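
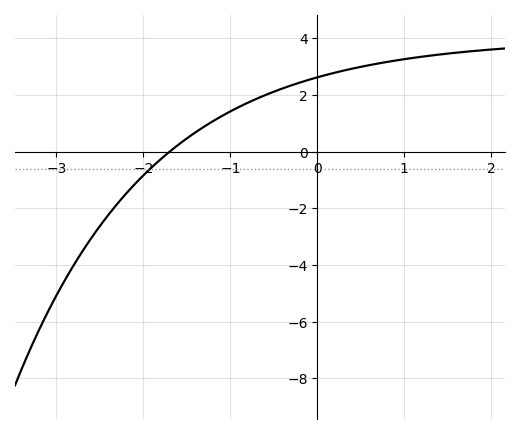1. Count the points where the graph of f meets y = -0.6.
1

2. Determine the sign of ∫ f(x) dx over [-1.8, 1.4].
positive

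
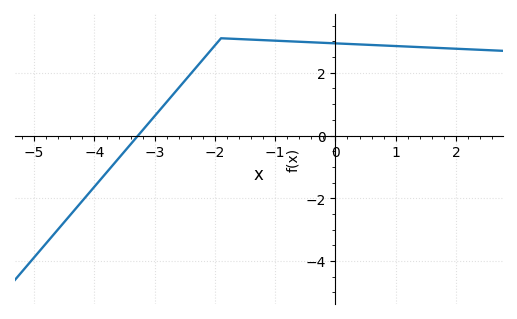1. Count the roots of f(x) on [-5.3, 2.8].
1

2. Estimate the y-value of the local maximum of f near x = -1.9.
3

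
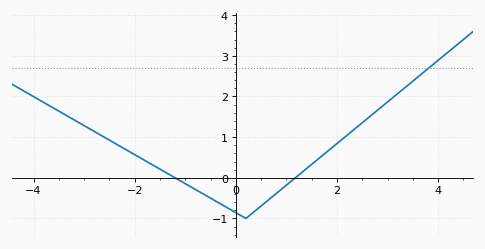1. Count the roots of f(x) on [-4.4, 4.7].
2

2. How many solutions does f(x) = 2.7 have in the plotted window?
1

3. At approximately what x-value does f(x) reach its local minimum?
0.2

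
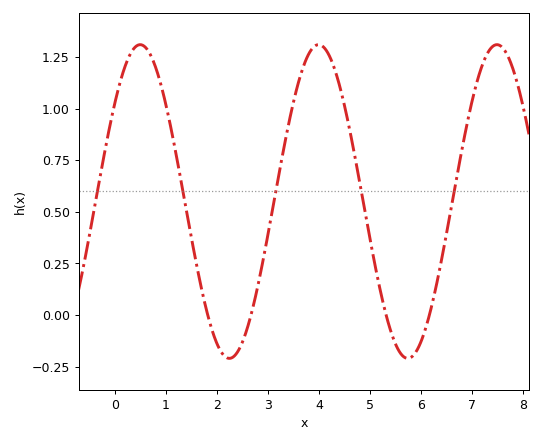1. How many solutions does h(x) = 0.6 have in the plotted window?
5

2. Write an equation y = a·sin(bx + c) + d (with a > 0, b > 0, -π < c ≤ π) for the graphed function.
y = 0.76sin(1.8x + 0.67) + 0.55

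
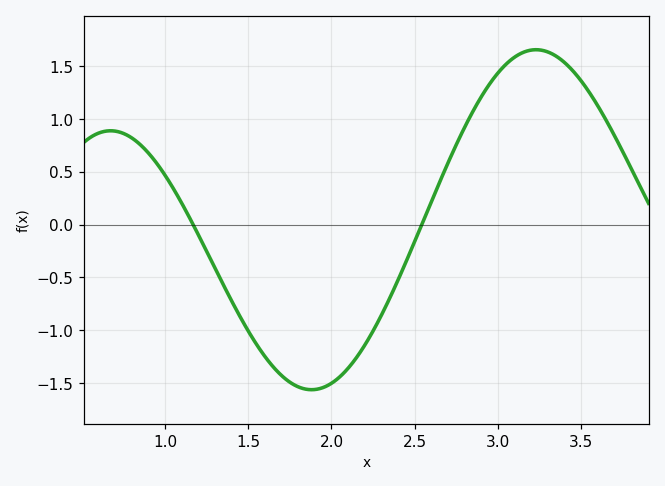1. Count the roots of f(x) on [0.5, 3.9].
2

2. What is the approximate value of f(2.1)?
-1.36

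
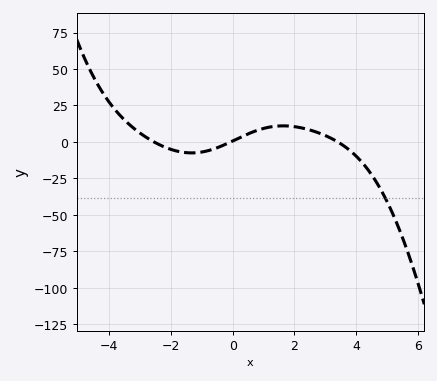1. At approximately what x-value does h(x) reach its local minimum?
-1.4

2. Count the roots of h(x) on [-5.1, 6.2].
3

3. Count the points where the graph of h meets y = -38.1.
1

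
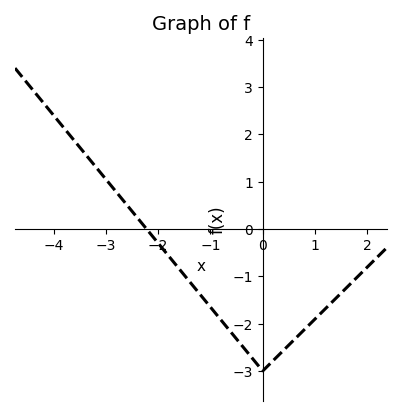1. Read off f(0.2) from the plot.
-2.78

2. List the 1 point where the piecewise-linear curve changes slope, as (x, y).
(0, -3)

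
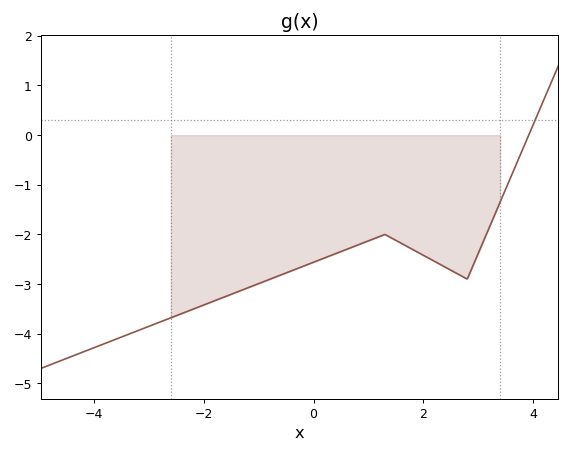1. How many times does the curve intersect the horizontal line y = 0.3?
1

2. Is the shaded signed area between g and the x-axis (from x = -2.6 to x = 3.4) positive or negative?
negative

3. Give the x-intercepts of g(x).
3.92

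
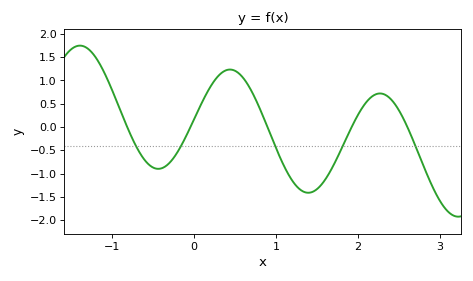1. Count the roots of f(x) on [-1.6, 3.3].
5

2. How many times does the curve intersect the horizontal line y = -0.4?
5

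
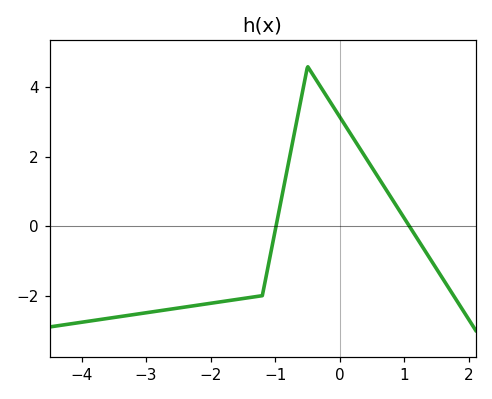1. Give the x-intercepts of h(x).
-1, 1.1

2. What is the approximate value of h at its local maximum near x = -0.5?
4.6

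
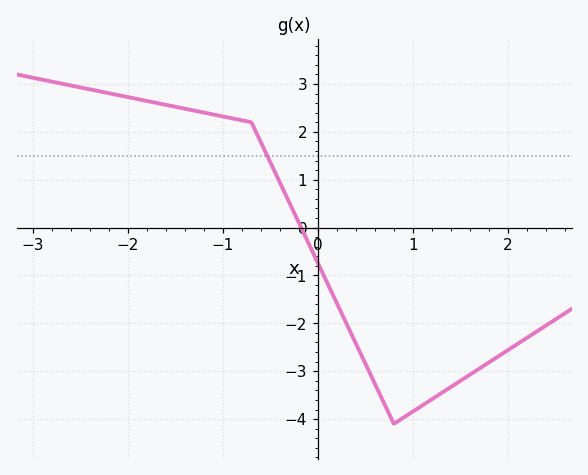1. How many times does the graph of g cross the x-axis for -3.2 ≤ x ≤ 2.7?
1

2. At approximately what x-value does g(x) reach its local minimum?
0.8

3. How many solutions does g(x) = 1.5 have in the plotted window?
1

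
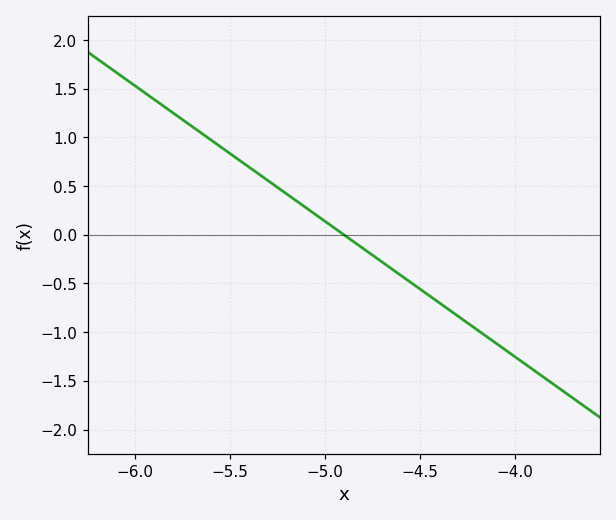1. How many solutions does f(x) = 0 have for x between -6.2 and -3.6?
1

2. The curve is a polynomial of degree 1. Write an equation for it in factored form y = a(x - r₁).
y = -1.39(x + 4.9)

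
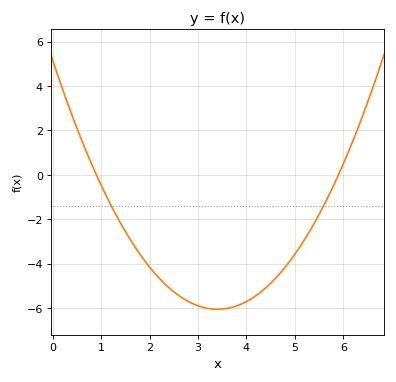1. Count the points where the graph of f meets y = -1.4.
2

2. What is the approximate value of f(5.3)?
-2.6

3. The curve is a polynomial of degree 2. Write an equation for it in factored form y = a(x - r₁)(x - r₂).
y = 0.97(x - 0.9)(x - 5.9)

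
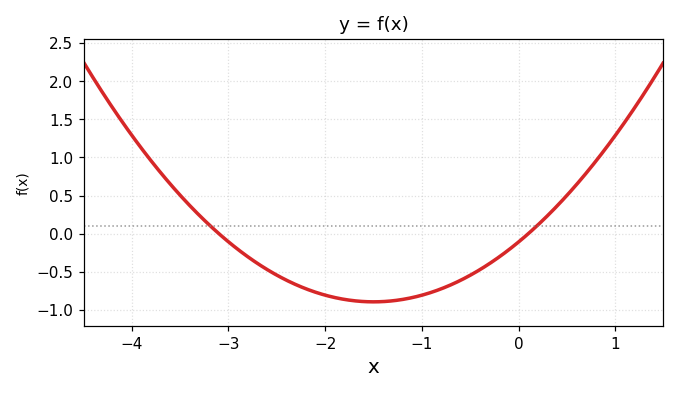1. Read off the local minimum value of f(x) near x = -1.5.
-0.9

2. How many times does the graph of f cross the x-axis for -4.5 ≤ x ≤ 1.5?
2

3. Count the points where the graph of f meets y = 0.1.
2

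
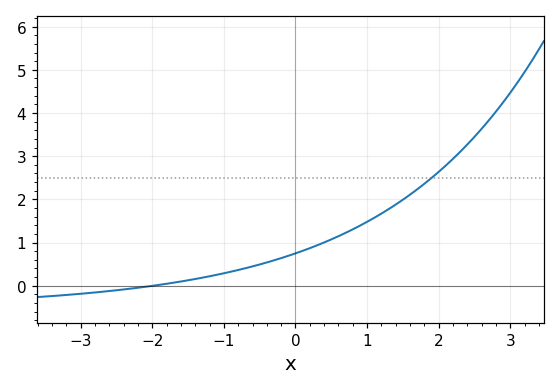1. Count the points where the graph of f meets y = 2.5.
1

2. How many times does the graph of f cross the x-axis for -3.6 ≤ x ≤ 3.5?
1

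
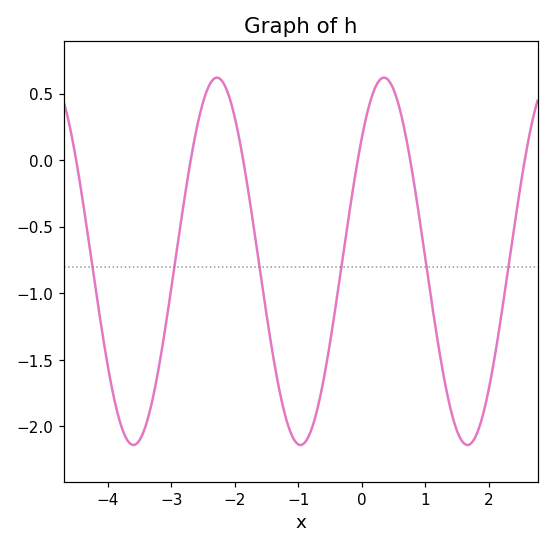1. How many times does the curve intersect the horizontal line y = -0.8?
6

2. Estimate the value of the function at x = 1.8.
-2.05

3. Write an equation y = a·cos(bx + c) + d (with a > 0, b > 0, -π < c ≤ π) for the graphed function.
y = 1.38cos(2.4x - 0.83) - 0.76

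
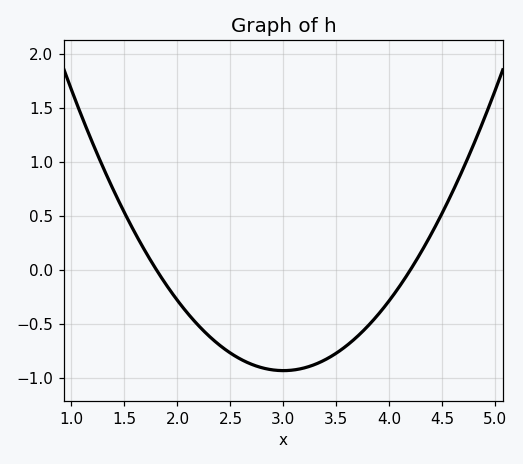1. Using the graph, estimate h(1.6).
0.338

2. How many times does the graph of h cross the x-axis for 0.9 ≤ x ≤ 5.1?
2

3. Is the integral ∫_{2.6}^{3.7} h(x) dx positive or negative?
negative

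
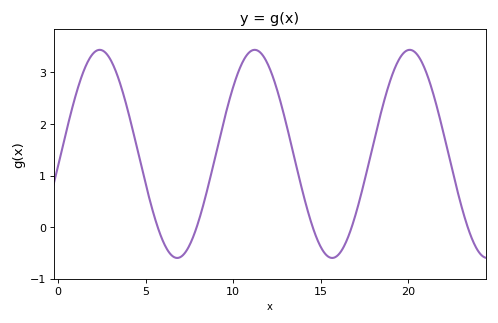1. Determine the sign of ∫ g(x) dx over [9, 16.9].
positive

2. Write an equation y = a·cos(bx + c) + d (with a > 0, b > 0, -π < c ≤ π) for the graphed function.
y = 2.02cos(0.71x - 1.7) + 1.42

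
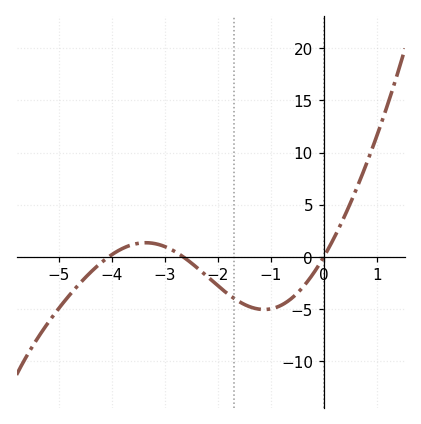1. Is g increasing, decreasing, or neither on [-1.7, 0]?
neither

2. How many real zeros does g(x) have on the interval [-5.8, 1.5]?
3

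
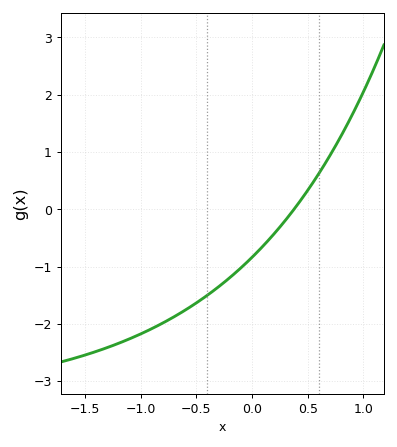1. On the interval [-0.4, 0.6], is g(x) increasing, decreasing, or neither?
increasing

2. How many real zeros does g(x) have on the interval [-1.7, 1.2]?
1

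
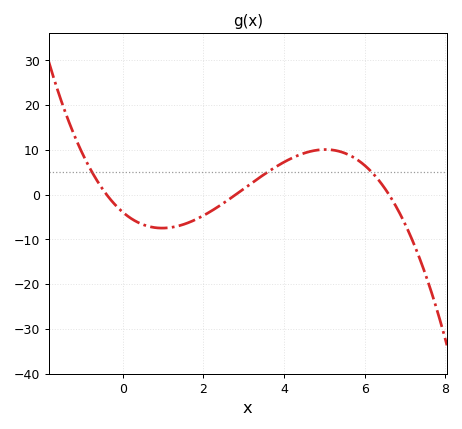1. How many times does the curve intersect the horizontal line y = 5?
3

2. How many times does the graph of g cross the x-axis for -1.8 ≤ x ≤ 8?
3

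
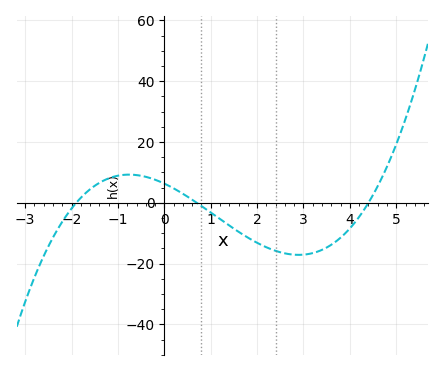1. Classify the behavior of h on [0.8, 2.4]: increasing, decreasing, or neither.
decreasing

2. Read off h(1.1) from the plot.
-4.28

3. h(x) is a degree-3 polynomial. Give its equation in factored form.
y = 1.08(x + 1.9)(x - 0.7)(x - 4.4)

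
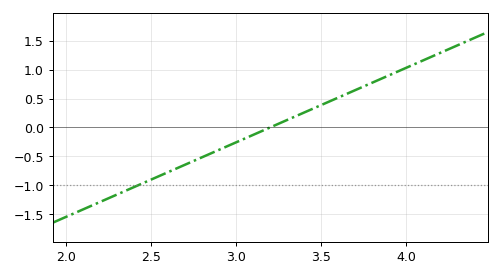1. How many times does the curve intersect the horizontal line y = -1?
1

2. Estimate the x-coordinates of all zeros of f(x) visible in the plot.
3.2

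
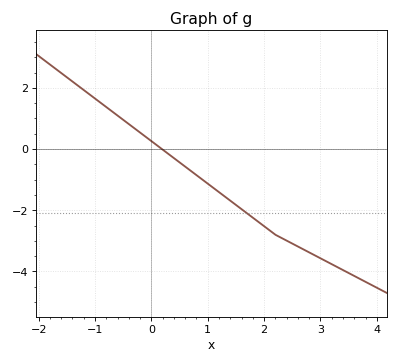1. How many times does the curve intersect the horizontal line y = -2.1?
1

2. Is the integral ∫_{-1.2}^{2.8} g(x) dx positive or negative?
negative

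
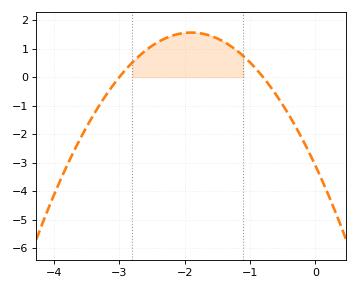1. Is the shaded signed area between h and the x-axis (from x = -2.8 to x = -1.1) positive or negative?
positive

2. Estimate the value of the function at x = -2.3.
1.35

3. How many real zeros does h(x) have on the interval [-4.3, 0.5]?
2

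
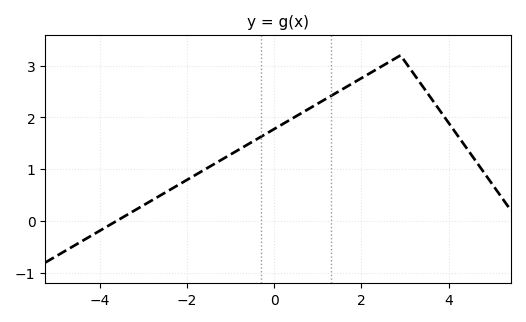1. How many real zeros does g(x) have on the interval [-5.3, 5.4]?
1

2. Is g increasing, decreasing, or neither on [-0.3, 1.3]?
increasing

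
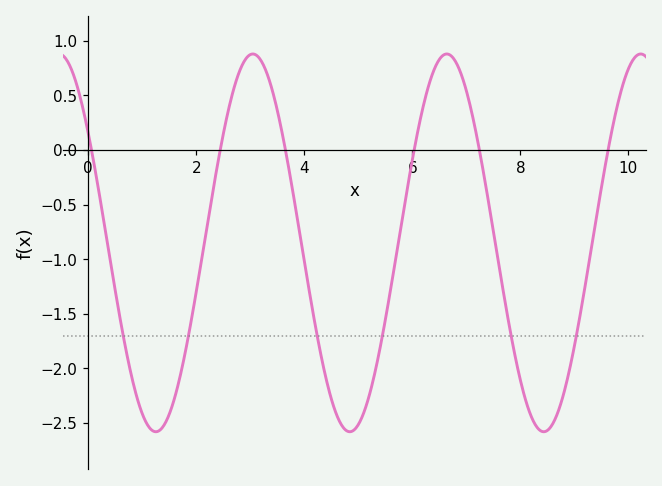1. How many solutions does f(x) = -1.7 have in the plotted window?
6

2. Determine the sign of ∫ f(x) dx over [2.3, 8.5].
negative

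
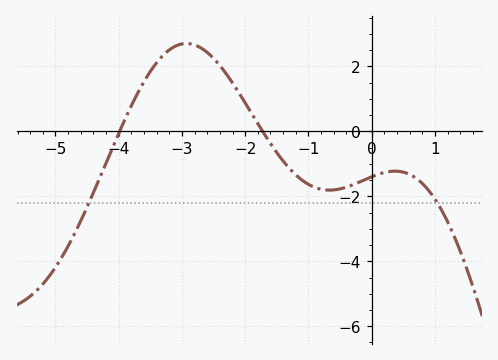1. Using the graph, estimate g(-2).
0.877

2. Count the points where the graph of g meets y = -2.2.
2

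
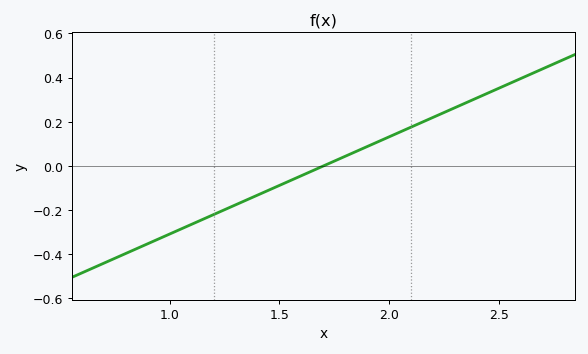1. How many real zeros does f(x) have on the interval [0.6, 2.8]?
1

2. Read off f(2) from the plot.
0.132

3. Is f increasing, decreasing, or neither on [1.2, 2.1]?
increasing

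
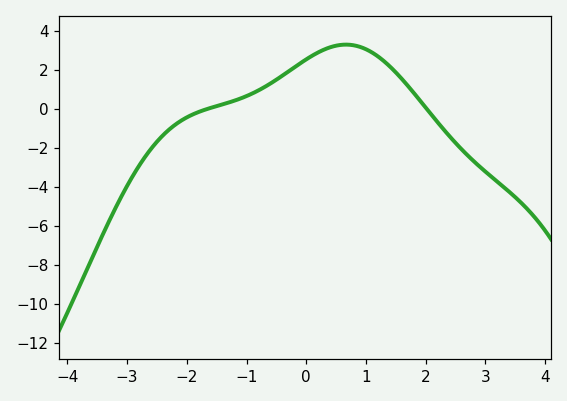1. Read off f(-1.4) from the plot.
0.2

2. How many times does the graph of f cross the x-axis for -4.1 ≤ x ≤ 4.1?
2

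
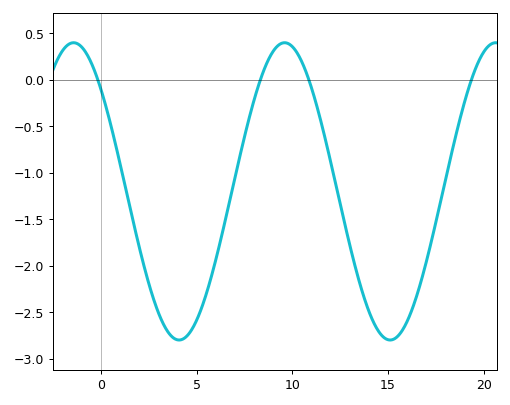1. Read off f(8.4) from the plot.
0.04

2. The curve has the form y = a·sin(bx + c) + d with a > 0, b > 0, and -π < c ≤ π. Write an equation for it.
y = 1.6sin(0.57x + 2.38) - 1.2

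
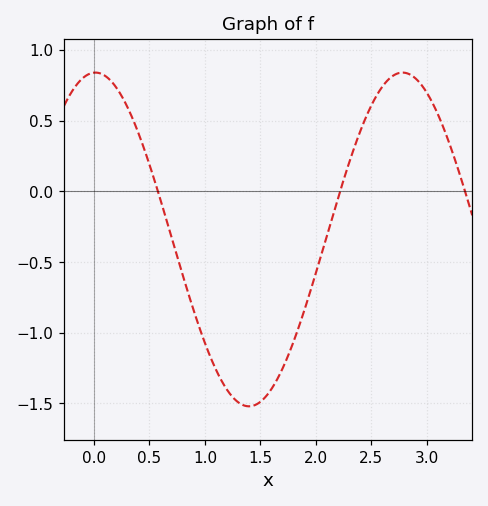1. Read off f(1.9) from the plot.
-0.831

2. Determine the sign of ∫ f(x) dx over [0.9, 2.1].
negative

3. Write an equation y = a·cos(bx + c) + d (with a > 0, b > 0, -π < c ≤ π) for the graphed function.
y = 1.18cos(2.27x - 0.03) - 0.34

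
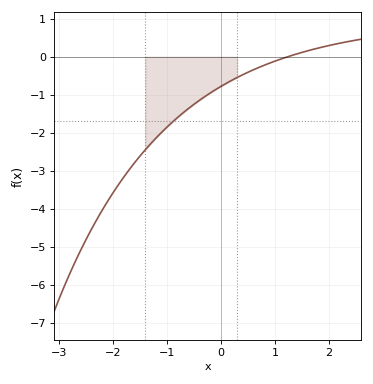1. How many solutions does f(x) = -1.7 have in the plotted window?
1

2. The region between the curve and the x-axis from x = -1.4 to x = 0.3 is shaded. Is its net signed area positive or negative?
negative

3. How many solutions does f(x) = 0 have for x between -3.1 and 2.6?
1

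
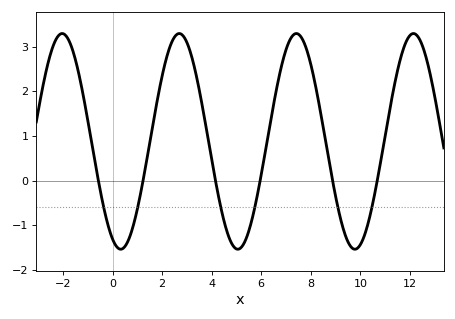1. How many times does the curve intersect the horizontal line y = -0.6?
6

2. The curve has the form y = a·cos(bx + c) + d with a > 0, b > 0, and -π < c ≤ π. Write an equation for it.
y = 2.42cos(1.3x + 2.7) + 0.88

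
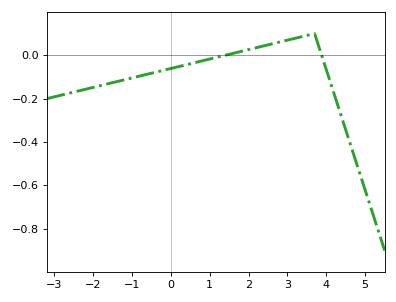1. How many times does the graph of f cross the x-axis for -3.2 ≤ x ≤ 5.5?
2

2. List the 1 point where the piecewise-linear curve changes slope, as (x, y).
(3.7, 0.1)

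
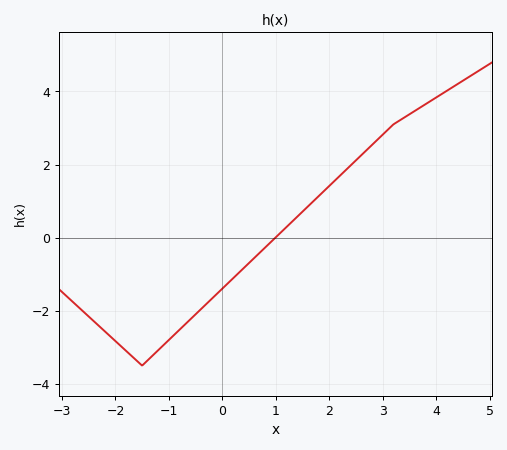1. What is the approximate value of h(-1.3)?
-3.2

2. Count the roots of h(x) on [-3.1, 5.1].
1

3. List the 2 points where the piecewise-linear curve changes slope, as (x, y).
(-1.5, -3.5); (3.2, 3.1)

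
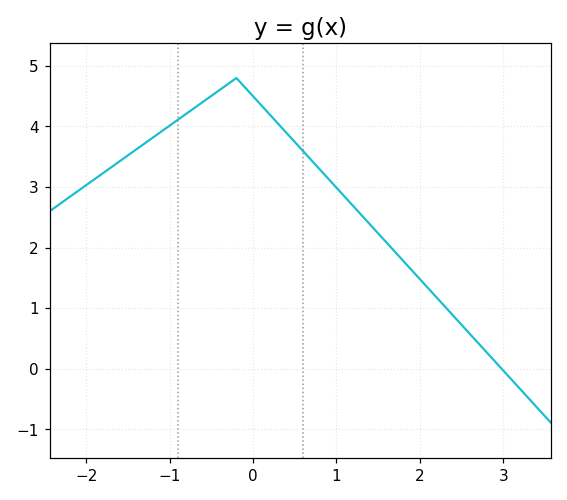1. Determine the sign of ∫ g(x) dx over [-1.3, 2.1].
positive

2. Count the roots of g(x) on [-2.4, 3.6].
1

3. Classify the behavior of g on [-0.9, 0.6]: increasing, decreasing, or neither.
neither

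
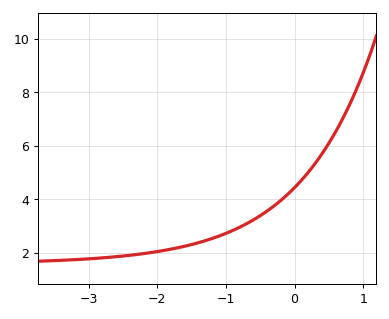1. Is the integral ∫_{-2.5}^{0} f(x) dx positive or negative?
positive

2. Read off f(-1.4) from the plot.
2.4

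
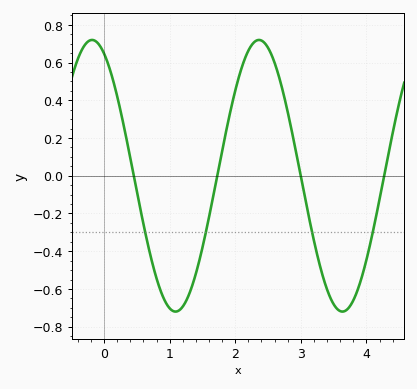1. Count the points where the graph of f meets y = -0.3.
4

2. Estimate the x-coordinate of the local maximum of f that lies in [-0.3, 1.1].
-0.183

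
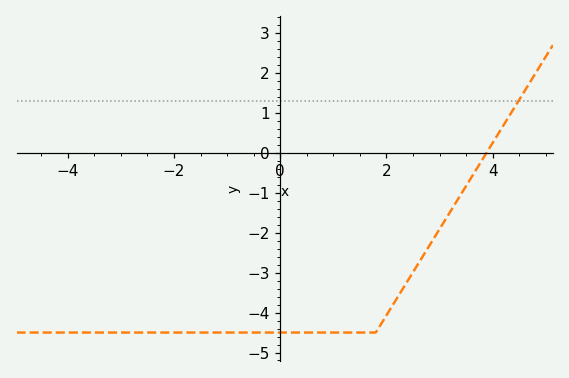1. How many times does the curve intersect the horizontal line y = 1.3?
1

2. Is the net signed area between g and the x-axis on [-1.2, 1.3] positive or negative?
negative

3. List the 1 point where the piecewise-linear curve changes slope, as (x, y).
(1.8, -4.5)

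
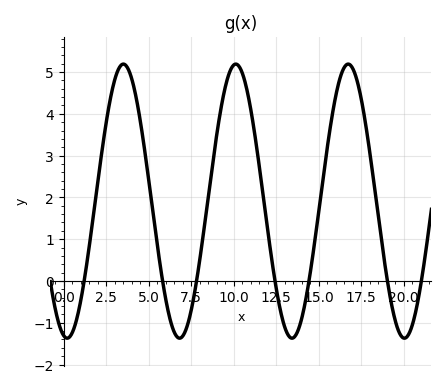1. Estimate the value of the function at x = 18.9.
0.4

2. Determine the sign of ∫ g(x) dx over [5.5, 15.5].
positive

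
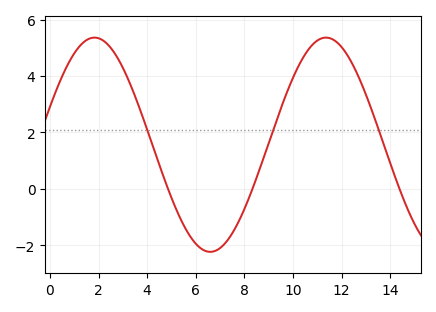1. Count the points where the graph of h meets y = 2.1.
3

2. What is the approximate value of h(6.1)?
-2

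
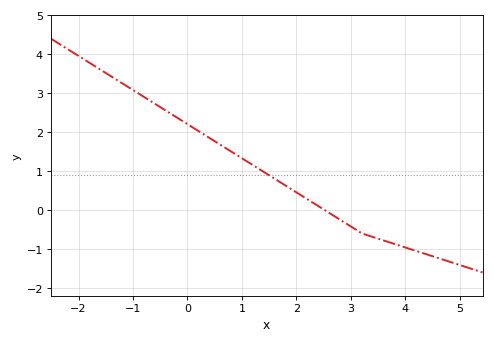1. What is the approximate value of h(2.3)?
0.2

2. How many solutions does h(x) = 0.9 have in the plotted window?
1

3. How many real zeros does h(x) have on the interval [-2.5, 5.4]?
1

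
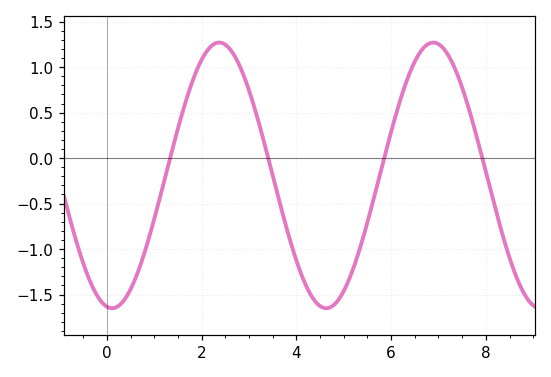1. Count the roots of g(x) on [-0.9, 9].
4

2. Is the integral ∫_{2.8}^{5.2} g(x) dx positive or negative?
negative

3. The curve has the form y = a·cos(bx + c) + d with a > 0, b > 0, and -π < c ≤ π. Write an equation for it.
y = 1.46cos(1.4x + 3) - 0.19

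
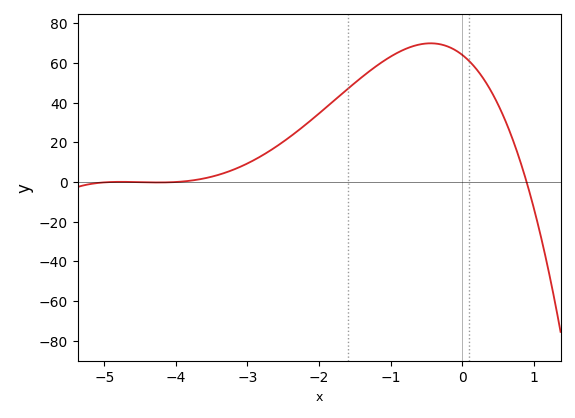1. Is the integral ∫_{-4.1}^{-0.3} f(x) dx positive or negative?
positive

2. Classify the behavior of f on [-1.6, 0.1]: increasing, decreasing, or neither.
neither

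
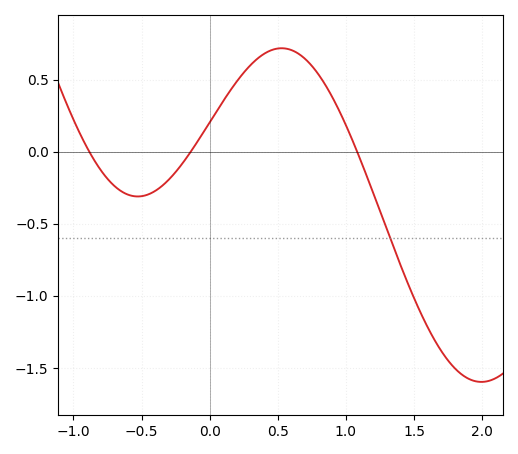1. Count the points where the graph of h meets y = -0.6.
1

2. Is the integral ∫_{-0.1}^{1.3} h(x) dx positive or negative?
positive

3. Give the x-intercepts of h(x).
-0.884, -0.139, 1.08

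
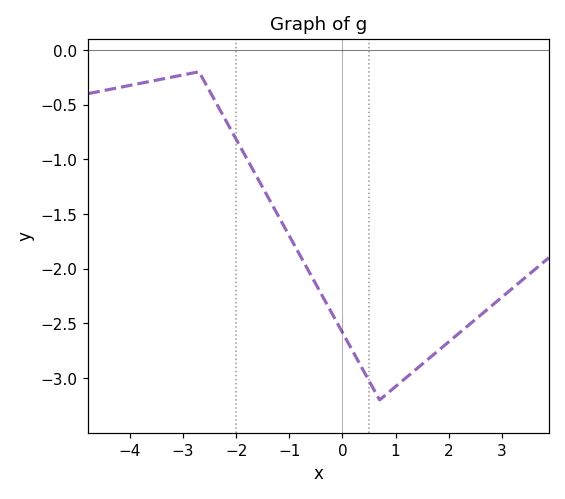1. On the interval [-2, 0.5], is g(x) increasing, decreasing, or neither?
decreasing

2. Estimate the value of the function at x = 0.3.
-2.85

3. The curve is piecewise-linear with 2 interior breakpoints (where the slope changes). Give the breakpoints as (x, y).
(-2.7, -0.2); (0.7, -3.2)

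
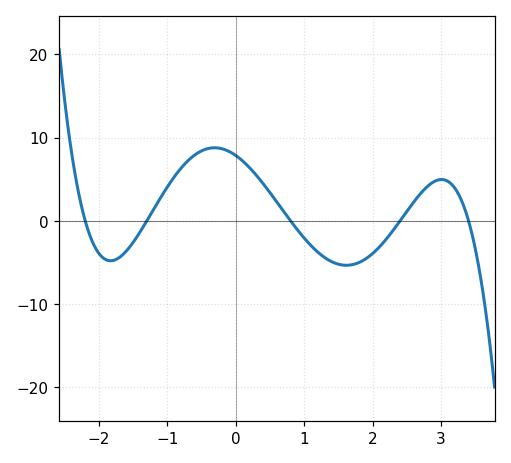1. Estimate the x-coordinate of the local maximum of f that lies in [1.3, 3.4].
3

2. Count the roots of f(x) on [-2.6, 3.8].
5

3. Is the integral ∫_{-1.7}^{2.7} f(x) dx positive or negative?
positive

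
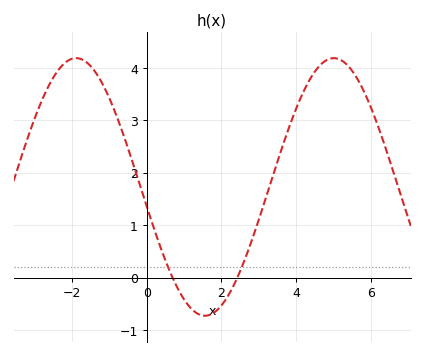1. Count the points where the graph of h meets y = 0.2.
2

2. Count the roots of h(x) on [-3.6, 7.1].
2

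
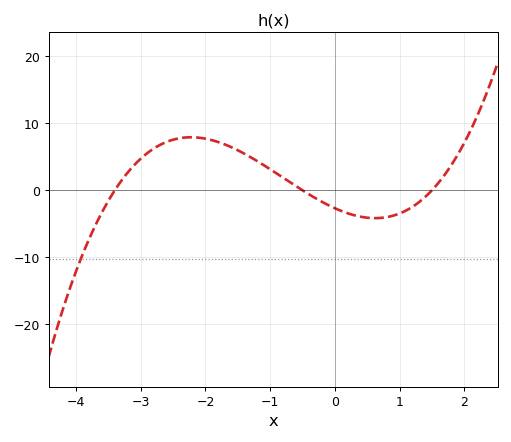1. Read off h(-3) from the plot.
4.72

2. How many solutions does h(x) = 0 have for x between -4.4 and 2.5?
3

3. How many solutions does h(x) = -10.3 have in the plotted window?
1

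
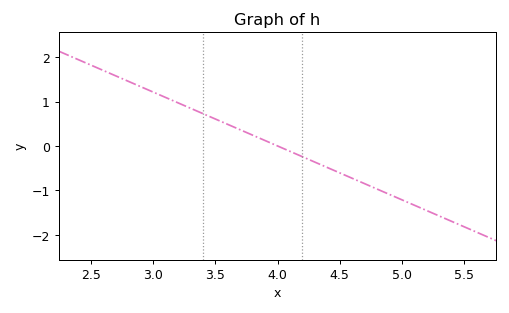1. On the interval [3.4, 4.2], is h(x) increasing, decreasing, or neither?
decreasing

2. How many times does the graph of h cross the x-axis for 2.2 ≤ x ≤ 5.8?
1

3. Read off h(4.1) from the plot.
-0.1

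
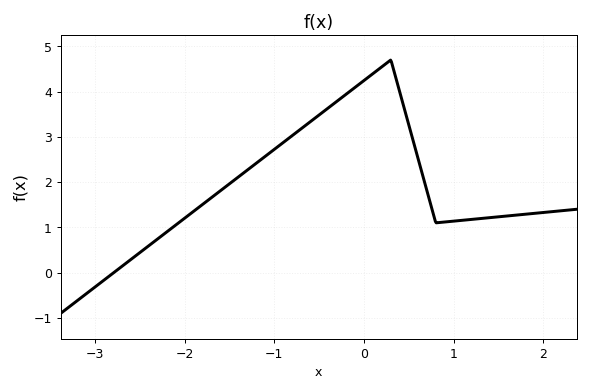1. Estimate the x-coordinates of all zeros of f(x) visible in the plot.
-2.8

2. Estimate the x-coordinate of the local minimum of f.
0.8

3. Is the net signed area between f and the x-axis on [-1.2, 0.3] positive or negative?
positive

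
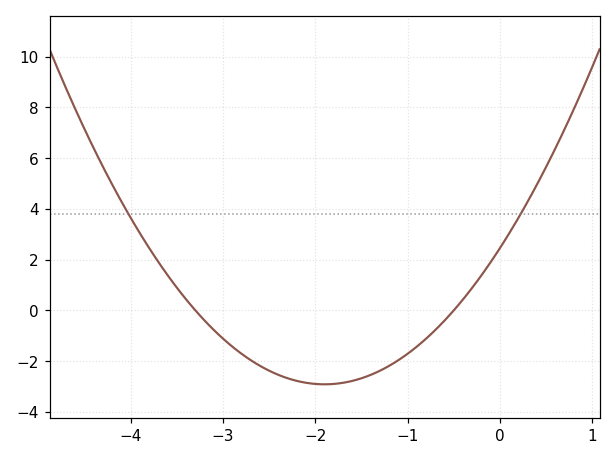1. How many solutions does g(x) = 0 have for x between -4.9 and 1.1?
2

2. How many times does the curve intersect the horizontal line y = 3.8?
2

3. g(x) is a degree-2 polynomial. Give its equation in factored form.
y = 1.49(x + 3.3)(x + 0.5)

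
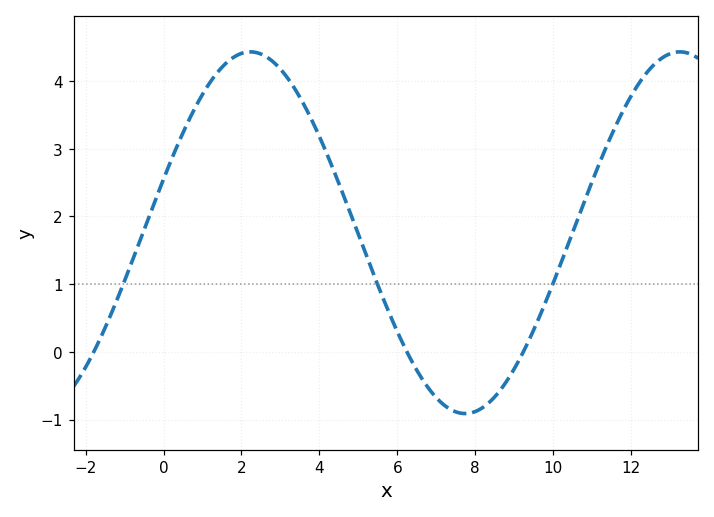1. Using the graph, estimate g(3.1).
4.11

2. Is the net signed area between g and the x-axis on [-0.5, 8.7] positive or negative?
positive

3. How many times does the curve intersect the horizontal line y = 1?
3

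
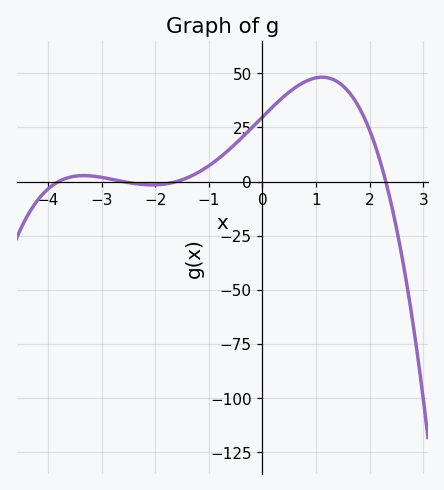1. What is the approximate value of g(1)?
48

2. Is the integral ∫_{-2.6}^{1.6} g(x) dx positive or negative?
positive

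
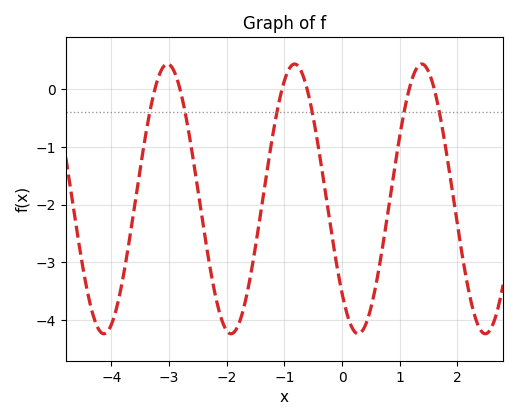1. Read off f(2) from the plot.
-2.4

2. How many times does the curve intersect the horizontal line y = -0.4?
6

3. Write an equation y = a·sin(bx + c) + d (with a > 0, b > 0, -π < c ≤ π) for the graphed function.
y = 2.34sin(2.9x - 2.4) - 1.9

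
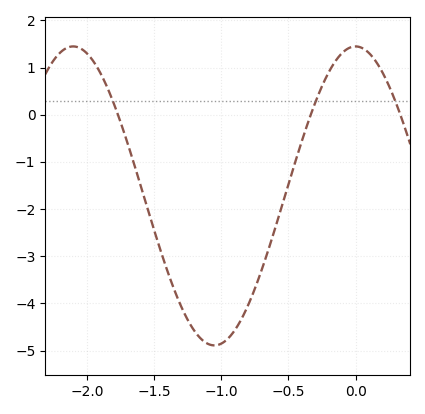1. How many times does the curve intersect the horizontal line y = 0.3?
3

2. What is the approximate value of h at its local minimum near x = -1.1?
-4.89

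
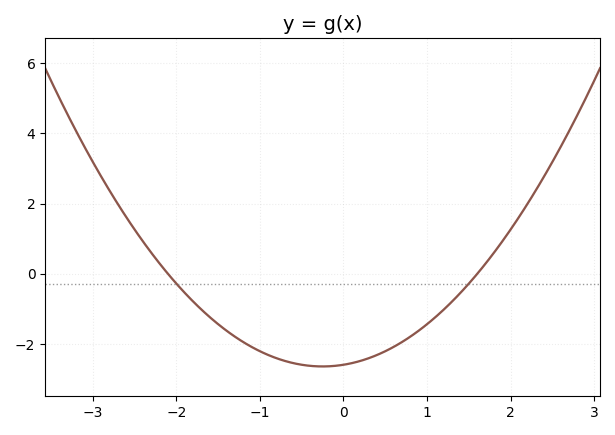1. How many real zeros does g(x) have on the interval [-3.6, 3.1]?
2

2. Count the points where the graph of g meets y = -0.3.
2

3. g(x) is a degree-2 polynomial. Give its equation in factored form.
y = 0.77(x + 2.1)(x - 1.6)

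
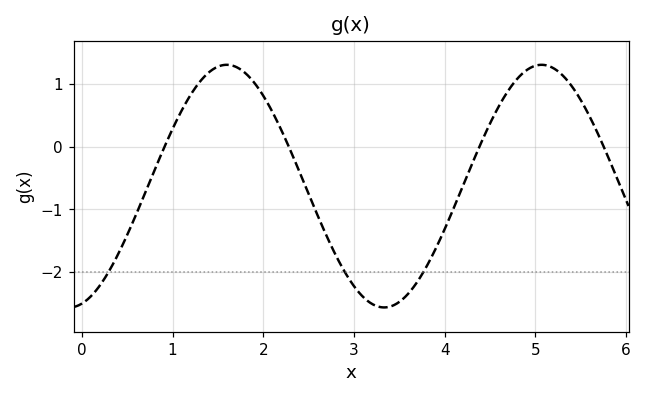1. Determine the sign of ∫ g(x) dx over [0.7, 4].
negative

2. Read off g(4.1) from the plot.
-1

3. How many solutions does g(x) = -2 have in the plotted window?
3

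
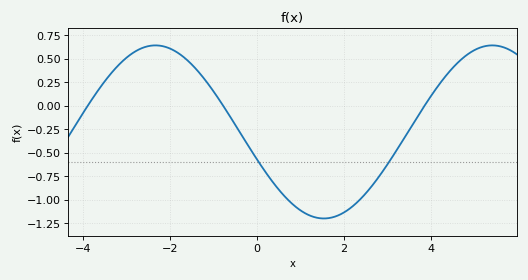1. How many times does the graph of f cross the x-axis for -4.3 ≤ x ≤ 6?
3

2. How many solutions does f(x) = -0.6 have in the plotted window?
2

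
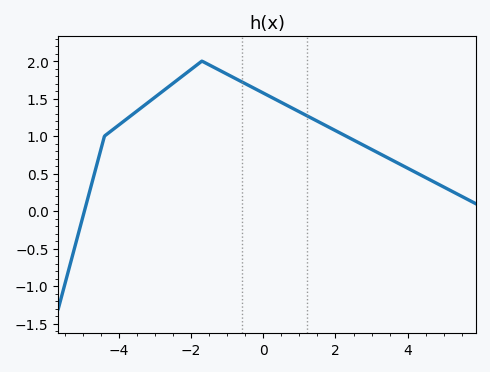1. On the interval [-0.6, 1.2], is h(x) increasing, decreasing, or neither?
decreasing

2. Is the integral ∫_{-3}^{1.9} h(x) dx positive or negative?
positive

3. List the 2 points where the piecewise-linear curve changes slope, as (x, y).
(-4.4, 1); (-1.7, 2)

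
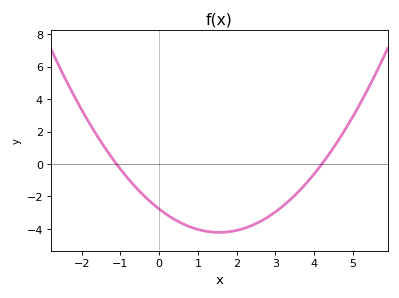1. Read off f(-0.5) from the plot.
-1.69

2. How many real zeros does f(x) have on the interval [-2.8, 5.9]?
2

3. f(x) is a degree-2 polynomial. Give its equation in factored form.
y = 0.6(x + 1.1)(x - 4.2)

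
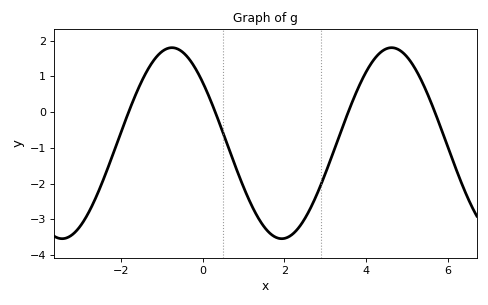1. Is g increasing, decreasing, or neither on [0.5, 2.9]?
neither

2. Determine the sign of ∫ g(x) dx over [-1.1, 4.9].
negative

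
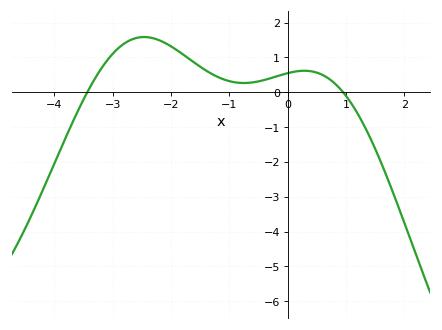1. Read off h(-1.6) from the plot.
0.8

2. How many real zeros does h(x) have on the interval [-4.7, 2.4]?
2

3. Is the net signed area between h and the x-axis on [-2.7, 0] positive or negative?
positive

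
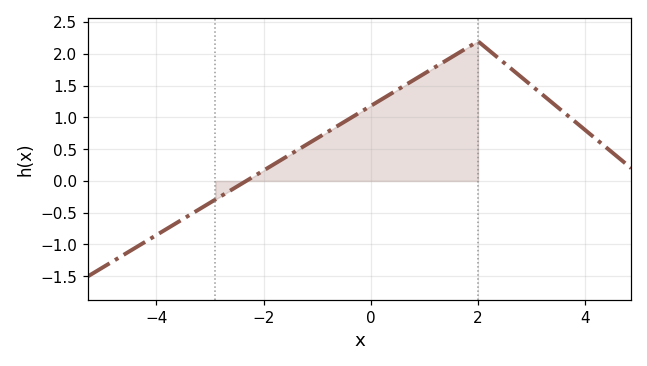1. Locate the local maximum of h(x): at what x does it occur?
2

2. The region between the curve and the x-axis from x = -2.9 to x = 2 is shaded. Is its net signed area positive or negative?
positive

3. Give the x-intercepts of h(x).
-2.32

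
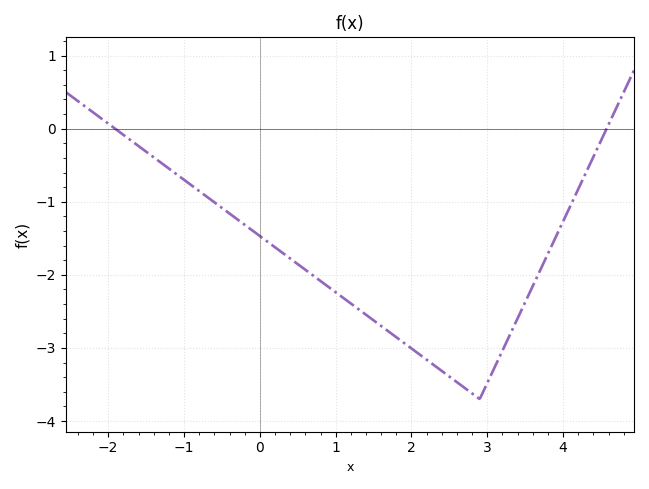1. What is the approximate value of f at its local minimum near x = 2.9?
-3.7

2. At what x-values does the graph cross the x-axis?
-1.91, 4.57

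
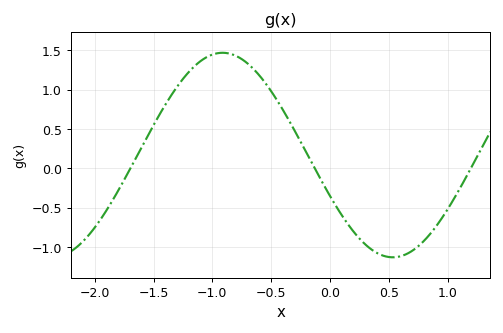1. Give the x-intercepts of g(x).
-1.7, -0.129, 1.2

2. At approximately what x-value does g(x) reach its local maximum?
-0.912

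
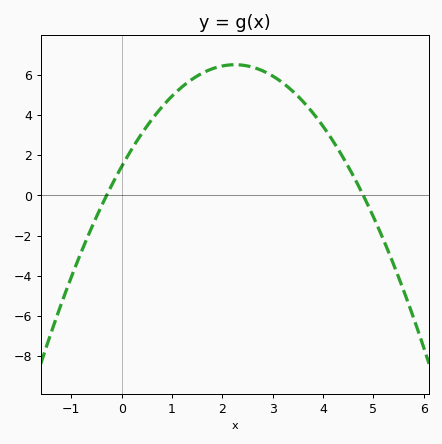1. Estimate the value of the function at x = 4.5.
1.4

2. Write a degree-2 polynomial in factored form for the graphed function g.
y = -1(x + 0.3)(x - 4.8)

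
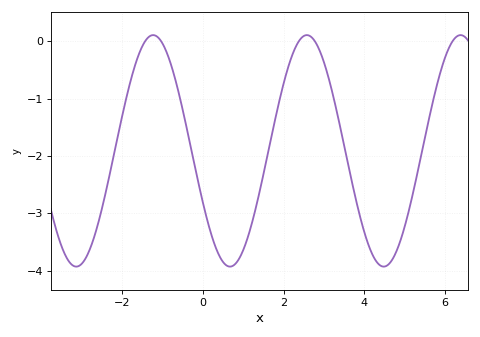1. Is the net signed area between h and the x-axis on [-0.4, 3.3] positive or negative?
negative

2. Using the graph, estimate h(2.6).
0.1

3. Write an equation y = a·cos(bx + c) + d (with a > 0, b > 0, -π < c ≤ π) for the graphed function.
y = 2.02cos(1.6x + 2) - 1.91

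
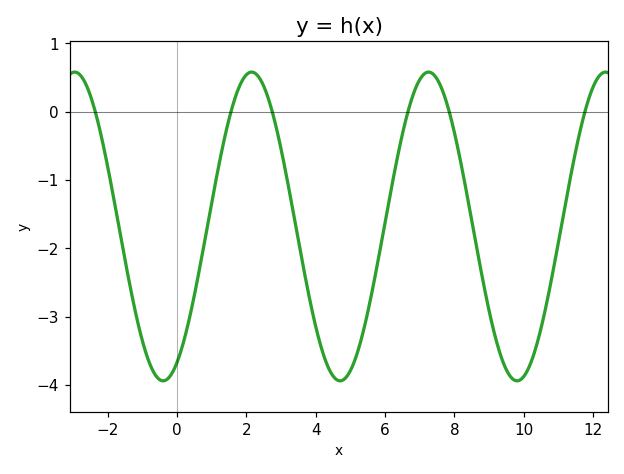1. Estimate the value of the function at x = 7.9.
-0.092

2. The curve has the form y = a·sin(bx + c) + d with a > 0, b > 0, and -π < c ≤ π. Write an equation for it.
y = 2.26sin(1.23x - 1.07) - 1.68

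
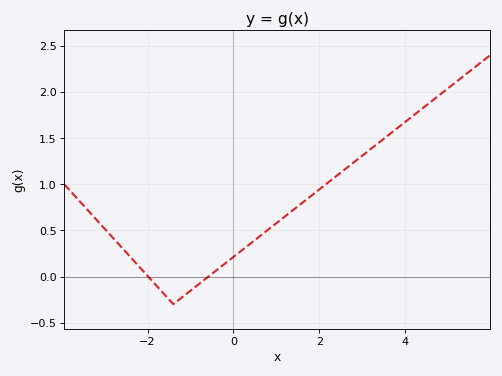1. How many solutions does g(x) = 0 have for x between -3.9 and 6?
2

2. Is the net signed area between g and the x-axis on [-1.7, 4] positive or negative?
positive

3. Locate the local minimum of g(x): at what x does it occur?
-1.4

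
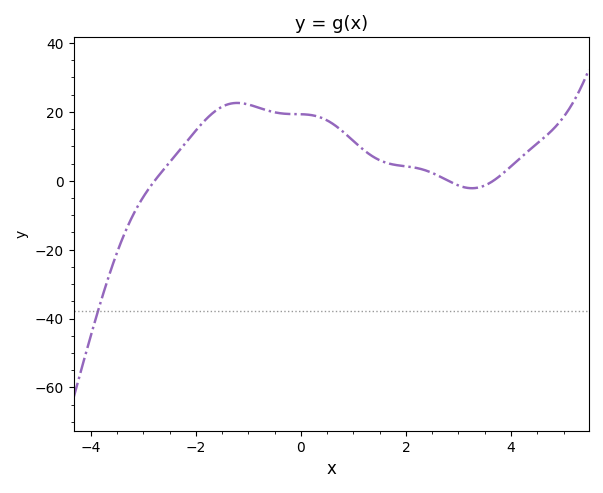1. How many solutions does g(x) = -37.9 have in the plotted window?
1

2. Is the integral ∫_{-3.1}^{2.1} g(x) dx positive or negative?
positive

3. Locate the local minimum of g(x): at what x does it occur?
3.26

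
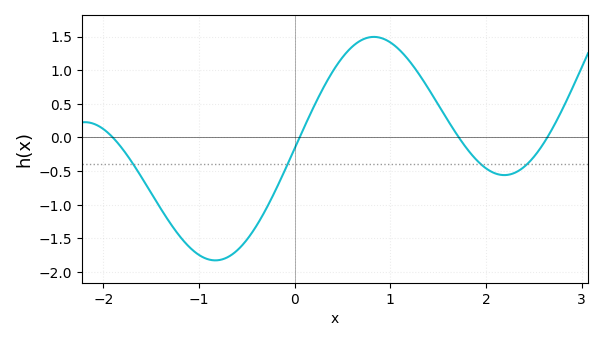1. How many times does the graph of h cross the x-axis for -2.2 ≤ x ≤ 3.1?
4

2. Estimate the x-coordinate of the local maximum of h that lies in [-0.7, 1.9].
0.8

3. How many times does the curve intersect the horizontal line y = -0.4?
4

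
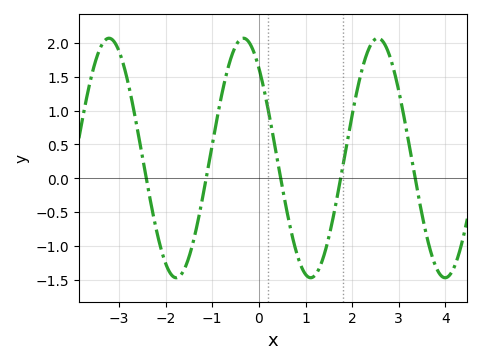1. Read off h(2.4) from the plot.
1.95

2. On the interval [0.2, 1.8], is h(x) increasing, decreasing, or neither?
neither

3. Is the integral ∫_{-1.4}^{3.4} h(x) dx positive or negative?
positive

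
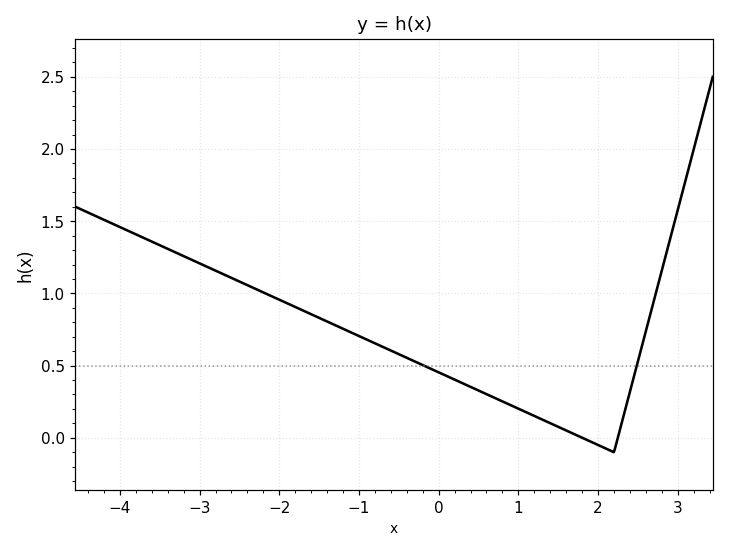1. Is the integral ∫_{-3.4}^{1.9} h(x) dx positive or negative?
positive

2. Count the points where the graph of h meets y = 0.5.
2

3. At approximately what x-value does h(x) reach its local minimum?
2.2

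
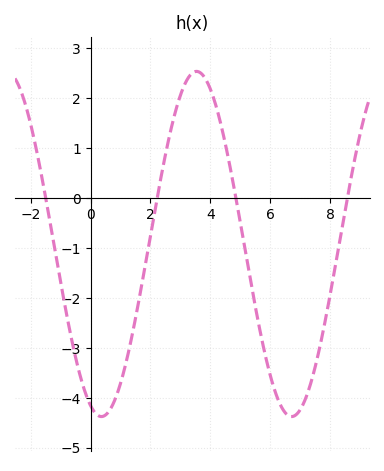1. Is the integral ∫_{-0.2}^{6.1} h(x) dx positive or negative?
negative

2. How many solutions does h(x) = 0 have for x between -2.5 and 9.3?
4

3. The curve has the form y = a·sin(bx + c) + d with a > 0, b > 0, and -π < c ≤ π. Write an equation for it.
y = 3.46sin(0.99x - 1.93) - 0.92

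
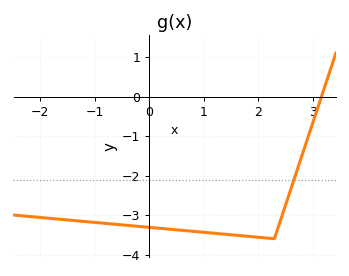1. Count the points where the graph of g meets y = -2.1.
1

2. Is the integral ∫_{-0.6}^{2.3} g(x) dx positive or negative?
negative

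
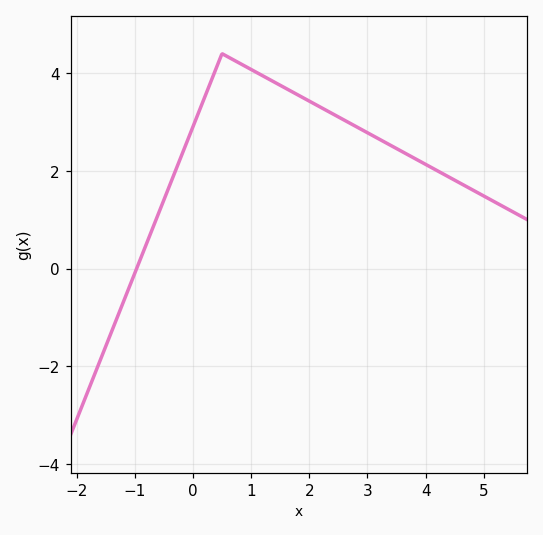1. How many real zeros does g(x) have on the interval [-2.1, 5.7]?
1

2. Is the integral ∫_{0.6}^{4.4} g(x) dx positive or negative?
positive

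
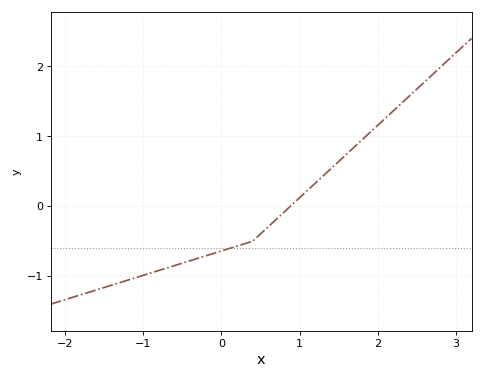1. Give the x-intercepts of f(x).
0.882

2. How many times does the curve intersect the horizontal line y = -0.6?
1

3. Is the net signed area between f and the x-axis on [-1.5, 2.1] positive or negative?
negative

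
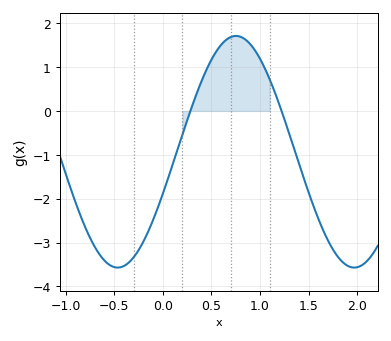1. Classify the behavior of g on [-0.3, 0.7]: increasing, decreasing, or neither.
increasing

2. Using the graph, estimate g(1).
1.19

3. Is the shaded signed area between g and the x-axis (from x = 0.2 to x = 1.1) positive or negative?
positive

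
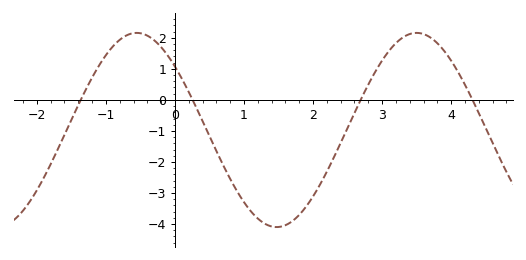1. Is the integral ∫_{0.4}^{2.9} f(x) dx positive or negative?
negative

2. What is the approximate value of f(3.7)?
2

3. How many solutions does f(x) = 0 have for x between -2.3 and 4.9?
4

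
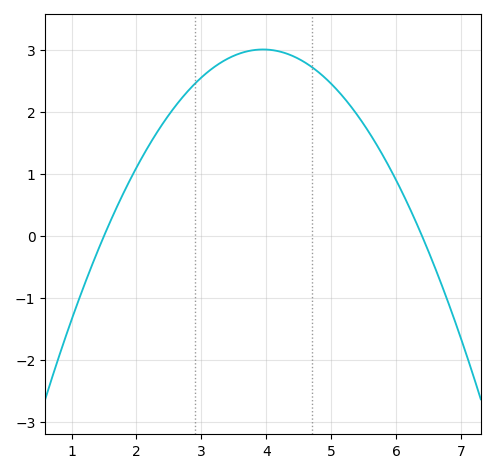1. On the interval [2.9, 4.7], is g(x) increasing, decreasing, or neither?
neither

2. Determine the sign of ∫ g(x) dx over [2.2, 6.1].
positive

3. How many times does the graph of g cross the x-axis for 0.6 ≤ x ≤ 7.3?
2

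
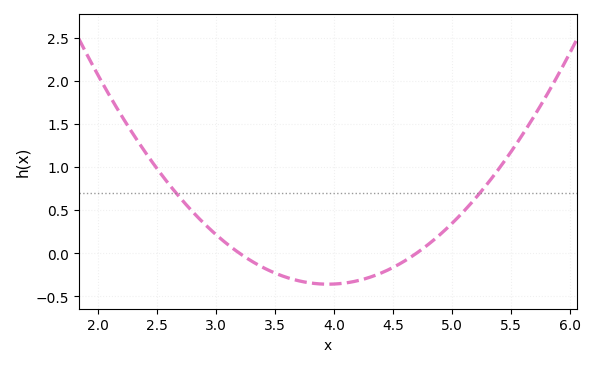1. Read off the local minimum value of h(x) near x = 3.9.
-0.36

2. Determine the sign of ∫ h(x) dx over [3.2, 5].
negative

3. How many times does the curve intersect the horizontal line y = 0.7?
2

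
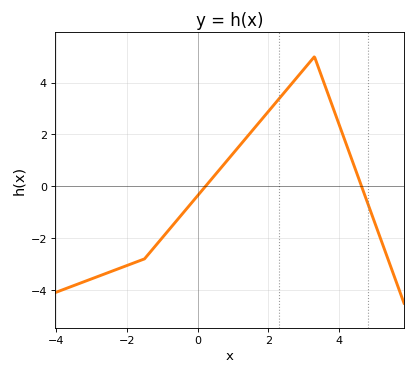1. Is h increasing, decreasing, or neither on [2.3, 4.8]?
neither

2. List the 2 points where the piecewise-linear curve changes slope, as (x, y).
(-1.5, -2.8); (3.3, 5)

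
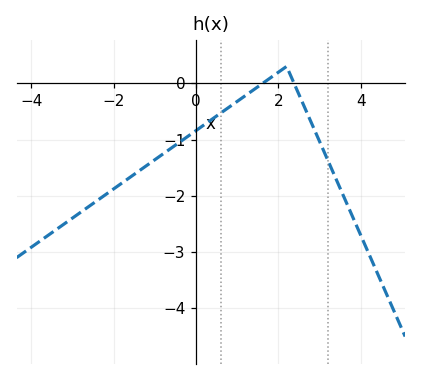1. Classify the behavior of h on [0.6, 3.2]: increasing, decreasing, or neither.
neither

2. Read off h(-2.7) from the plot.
-2.24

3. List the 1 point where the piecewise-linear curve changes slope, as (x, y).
(2.2, 0.3)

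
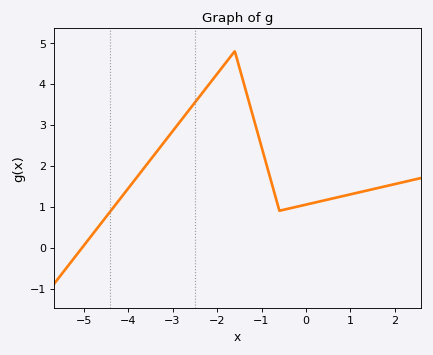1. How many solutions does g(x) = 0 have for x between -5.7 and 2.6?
1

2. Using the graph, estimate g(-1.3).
3.63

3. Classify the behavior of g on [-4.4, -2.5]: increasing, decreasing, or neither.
increasing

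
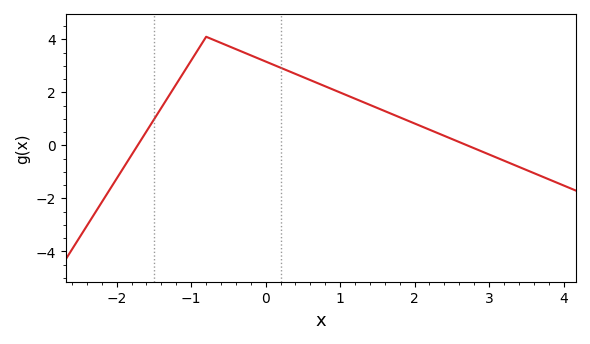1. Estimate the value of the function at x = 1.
2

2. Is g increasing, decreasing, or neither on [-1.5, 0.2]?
neither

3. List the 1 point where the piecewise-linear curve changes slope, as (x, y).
(-0.8, 4.1)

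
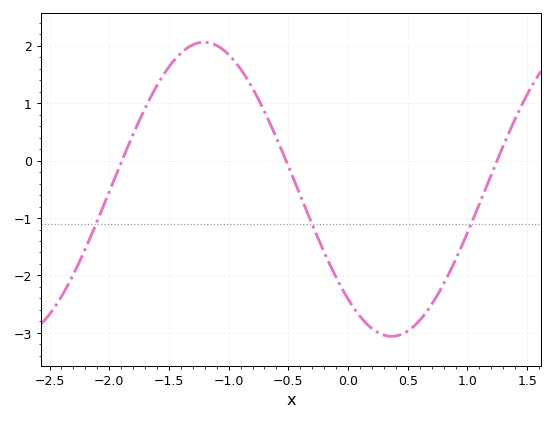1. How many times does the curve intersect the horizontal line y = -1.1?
3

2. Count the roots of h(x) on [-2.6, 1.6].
3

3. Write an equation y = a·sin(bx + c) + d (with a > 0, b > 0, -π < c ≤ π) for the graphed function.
y = 2.56sin(2x - 2.3) - 0.5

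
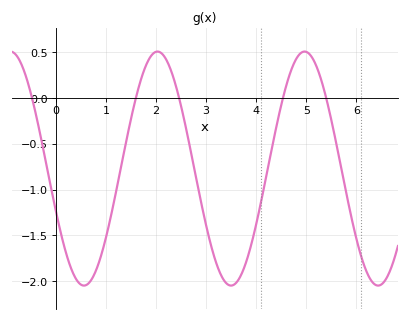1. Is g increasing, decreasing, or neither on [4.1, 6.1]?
neither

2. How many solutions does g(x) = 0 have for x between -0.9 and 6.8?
5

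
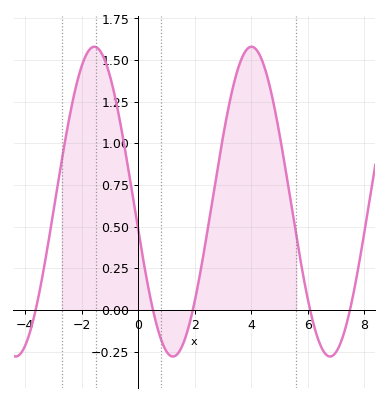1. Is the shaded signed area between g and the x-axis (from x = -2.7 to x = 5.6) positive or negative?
positive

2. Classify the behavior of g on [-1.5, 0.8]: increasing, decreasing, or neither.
decreasing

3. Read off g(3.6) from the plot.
1.48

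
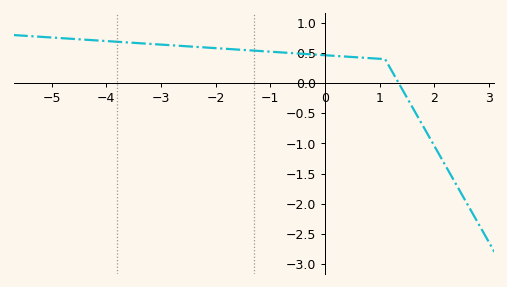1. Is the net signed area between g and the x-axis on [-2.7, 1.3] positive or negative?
positive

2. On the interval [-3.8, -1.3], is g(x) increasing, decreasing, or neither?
decreasing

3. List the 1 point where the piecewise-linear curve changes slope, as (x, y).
(1.1, 0.4)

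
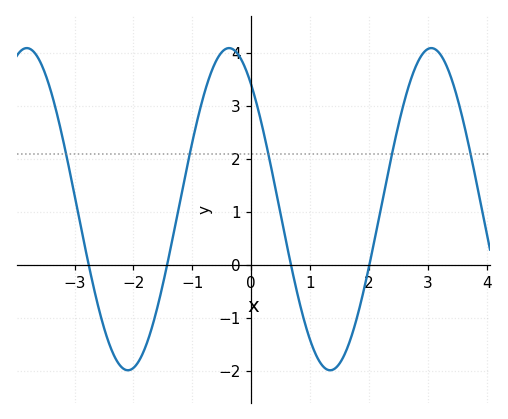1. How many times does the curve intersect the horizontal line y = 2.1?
5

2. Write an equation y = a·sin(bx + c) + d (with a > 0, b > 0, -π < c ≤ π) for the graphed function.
y = 3.04sin(1.83x + 2.26) + 1.05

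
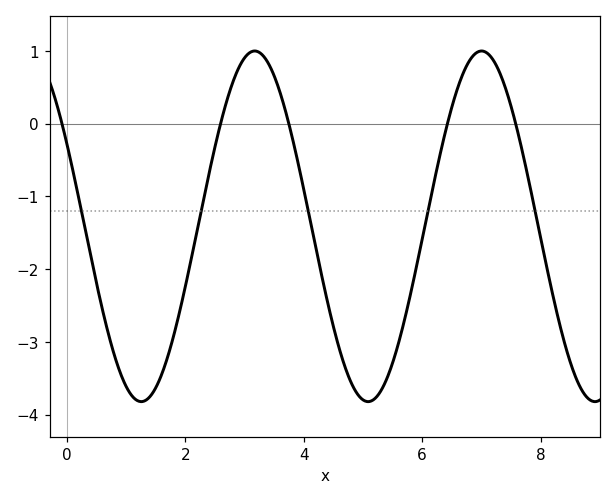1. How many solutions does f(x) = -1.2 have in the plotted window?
5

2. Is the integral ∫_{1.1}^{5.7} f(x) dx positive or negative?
negative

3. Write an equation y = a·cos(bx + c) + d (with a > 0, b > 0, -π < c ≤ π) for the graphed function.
y = 2.41cos(1.6x + 1.1) - 1.41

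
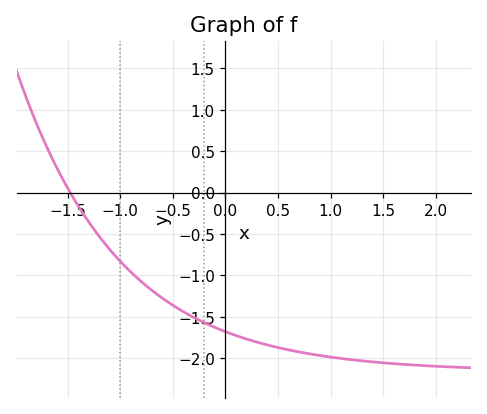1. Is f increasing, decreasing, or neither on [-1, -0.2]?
decreasing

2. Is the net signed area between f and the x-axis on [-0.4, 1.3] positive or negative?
negative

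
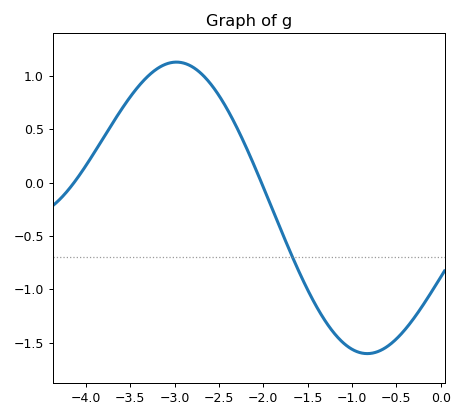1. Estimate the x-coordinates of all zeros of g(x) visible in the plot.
-4.1, -2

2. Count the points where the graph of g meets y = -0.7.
1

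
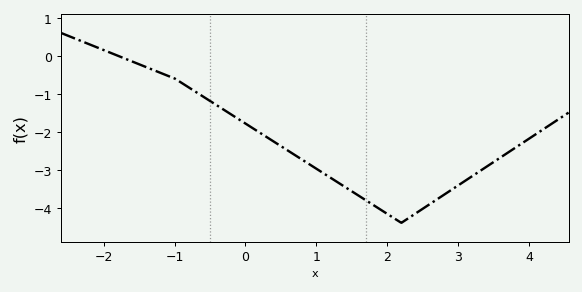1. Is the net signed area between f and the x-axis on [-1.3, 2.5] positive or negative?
negative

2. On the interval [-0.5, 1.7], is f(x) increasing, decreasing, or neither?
decreasing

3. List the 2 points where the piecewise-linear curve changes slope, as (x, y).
(-1, -0.6); (2.2, -4.4)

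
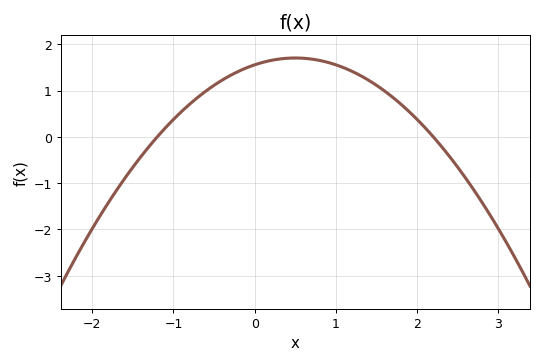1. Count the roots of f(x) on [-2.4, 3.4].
2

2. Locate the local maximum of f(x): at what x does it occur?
0.5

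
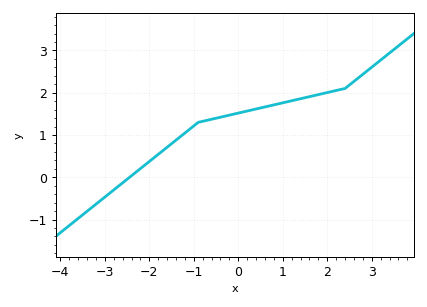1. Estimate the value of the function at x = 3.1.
2.7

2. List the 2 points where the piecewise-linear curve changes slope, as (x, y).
(-0.9, 1.3); (2.4, 2.1)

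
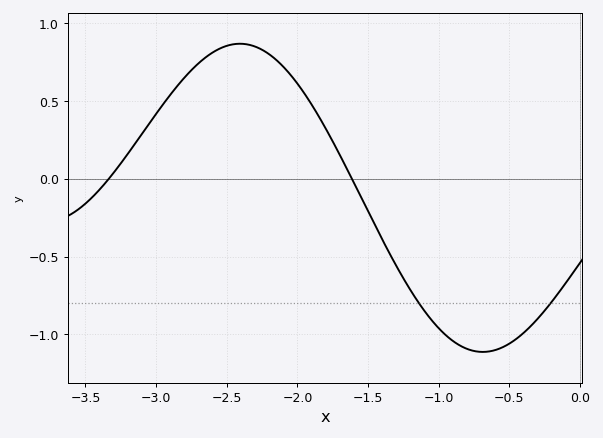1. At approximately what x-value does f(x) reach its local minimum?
-0.7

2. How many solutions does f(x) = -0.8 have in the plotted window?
2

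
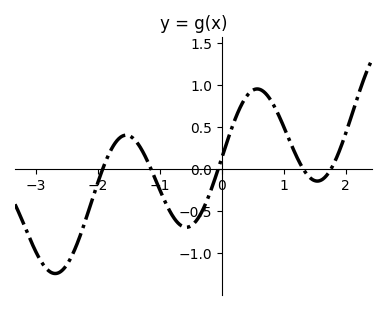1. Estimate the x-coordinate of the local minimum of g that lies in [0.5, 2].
1.54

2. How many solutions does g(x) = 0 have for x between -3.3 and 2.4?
5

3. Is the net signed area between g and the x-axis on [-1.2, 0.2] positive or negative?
negative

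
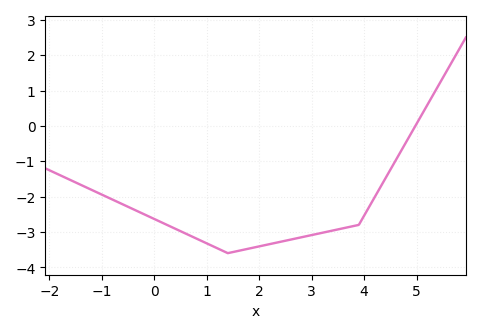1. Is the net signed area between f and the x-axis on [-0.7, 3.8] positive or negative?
negative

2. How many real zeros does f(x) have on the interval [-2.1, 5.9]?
1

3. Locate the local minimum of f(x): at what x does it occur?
1.4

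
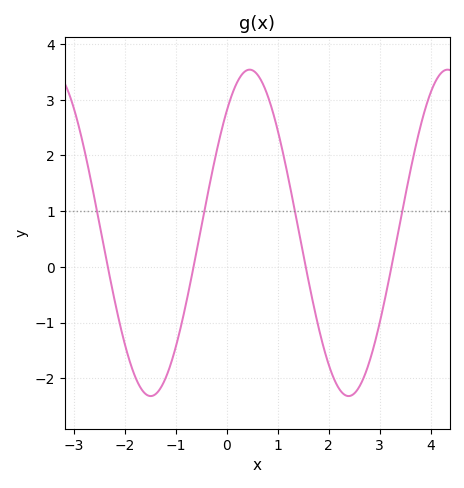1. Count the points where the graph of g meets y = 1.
4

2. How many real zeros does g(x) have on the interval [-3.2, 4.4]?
4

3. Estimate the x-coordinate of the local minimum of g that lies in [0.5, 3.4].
2.39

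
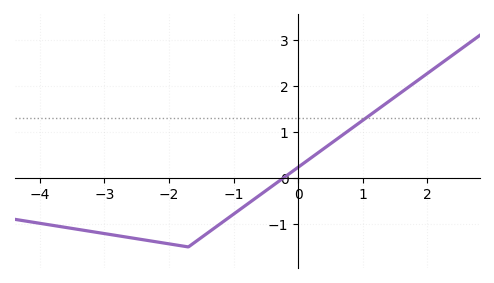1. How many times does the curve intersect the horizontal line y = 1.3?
1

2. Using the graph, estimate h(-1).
-0.786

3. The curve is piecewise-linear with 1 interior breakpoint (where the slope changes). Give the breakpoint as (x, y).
(-1.7, -1.5)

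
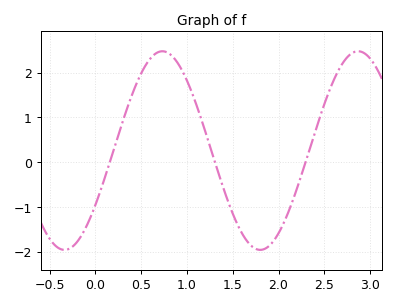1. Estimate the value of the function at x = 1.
1.8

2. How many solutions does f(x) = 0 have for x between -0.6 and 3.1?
3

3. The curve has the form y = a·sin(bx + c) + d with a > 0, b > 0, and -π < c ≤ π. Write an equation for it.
y = 2.22sin(2.9x - 0.58) + 0.26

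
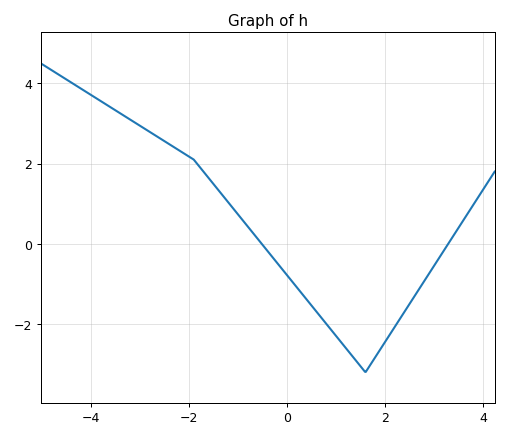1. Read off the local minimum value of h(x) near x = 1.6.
-3.2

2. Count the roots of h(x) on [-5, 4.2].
2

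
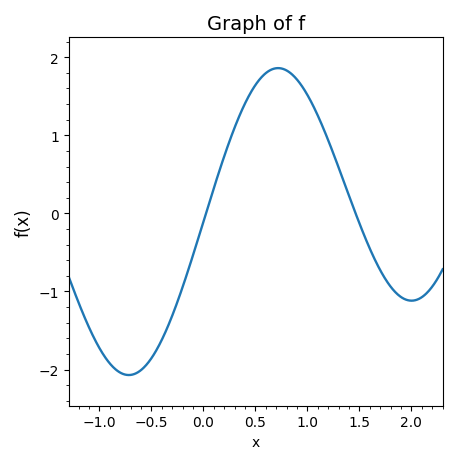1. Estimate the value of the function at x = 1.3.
0.588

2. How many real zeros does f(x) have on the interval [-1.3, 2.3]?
2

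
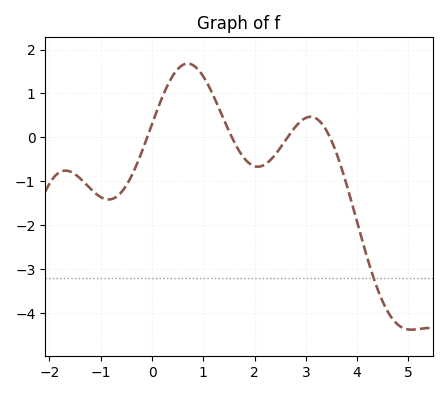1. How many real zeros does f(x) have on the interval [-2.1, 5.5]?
4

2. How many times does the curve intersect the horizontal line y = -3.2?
1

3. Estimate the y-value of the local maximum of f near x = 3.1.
0.5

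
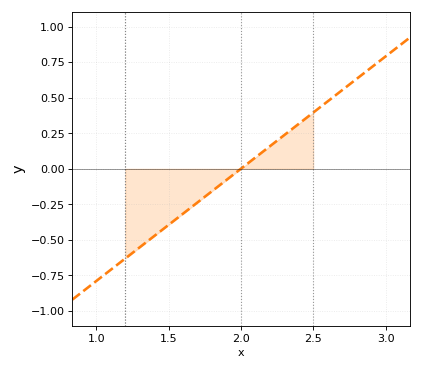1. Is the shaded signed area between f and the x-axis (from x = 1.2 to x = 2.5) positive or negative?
negative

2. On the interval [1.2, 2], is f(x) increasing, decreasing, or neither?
increasing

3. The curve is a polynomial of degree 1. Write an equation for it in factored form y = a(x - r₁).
y = 0.79(x - 2)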